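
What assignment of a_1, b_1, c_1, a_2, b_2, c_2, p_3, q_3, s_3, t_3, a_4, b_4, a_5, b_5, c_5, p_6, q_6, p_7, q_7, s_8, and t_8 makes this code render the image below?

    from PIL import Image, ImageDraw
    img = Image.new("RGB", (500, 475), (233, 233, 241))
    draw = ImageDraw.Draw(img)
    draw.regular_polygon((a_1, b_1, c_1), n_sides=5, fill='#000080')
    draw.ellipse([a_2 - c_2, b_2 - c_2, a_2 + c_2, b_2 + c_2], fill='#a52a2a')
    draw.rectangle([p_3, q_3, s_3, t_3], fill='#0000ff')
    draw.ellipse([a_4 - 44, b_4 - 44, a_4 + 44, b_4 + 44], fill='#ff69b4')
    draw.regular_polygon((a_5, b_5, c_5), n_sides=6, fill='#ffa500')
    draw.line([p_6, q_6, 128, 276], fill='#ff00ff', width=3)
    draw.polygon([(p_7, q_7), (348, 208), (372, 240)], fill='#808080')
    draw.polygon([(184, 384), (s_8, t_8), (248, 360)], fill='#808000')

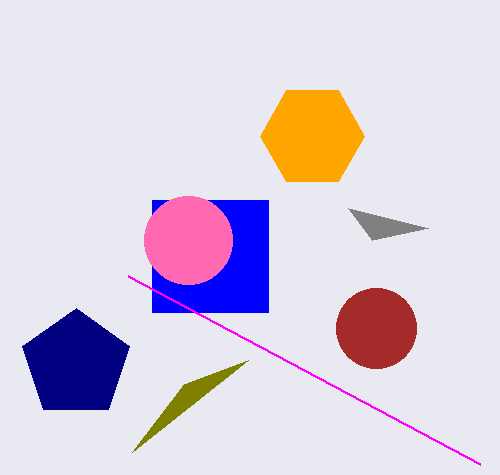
a_1 = 76, b_1 = 364, c_1 = 56, a_2 = 376, b_2 = 328, c_2 = 40, p_3 = 152, q_3 = 200, s_3 = 268, t_3 = 312, a_4 = 188, b_4 = 240, a_5 = 312, b_5 = 136, c_5 = 52, p_6 = 480, q_6 = 464, p_7 = 428, q_7 = 228, s_8 = 132, t_8 = 452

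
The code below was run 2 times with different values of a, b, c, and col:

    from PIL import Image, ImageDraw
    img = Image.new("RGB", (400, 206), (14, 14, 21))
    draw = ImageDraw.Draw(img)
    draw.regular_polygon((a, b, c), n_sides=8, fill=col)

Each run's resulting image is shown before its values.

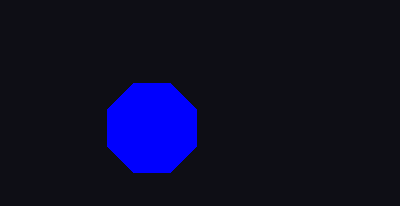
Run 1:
a = 152; b = 128; c = 48; col = 'blue'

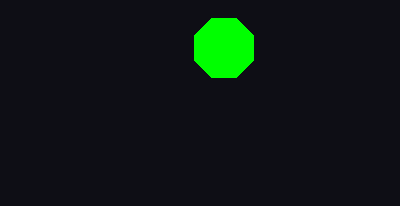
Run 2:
a = 224
b = 48
c = 32
col = 'lime'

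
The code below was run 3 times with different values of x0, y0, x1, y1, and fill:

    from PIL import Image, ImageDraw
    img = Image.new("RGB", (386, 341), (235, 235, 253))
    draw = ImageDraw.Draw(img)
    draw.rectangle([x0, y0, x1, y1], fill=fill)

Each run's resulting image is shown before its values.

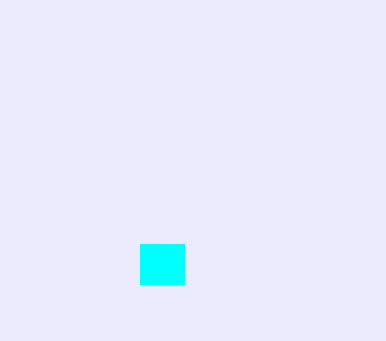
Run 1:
x0 = 140; y0 = 244; x1 = 184; y1 = 284; fill = 'cyan'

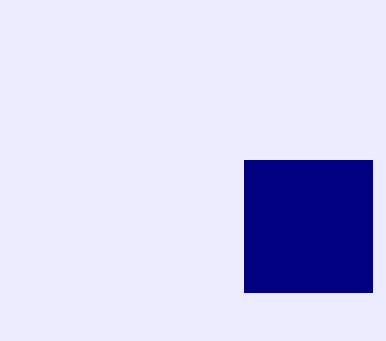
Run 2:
x0 = 244
y0 = 160
x1 = 372
y1 = 292
fill = 'navy'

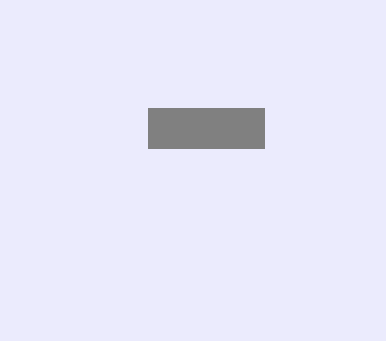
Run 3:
x0 = 148
y0 = 108
x1 = 264
y1 = 148
fill = 'gray'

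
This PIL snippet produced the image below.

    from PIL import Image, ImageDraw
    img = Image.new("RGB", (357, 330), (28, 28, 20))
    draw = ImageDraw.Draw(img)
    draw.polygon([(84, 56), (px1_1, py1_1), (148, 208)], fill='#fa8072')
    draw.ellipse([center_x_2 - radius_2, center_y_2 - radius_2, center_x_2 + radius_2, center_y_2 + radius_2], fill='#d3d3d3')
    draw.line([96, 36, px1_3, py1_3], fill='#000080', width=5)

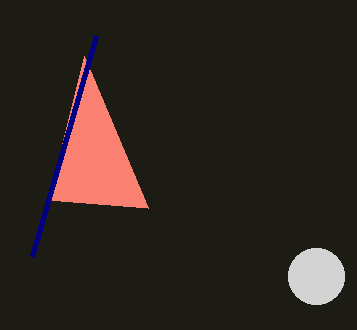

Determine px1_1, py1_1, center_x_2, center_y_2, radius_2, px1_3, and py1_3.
px1_1 = 48; py1_1 = 200; center_x_2 = 316; center_y_2 = 276; radius_2 = 28; px1_3 = 32; py1_3 = 256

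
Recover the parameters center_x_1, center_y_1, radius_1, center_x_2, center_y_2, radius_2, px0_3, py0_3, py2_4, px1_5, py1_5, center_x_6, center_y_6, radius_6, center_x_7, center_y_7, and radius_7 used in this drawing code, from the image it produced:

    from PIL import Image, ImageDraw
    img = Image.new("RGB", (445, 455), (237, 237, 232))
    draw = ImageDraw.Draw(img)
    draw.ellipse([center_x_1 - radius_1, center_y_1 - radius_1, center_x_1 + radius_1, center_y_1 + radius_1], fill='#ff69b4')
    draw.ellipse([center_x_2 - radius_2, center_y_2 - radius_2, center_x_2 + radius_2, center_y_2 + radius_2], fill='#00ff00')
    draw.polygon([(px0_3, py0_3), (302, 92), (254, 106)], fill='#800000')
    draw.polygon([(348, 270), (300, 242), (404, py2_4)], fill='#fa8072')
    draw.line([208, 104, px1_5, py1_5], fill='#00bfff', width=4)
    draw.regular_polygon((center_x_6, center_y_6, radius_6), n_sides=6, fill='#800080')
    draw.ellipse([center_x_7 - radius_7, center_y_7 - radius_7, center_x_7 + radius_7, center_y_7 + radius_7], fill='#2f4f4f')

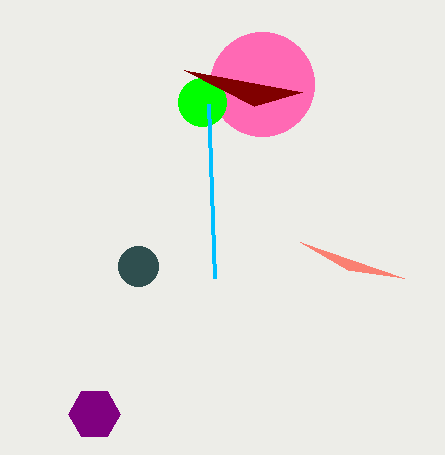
center_x_1 = 262
center_y_1 = 84
radius_1 = 52
center_x_2 = 202
center_y_2 = 102
radius_2 = 24
px0_3 = 184
py0_3 = 70
py2_4 = 278
px1_5 = 214
py1_5 = 278
center_x_6 = 94
center_y_6 = 414
radius_6 = 26
center_x_7 = 138
center_y_7 = 266
radius_7 = 20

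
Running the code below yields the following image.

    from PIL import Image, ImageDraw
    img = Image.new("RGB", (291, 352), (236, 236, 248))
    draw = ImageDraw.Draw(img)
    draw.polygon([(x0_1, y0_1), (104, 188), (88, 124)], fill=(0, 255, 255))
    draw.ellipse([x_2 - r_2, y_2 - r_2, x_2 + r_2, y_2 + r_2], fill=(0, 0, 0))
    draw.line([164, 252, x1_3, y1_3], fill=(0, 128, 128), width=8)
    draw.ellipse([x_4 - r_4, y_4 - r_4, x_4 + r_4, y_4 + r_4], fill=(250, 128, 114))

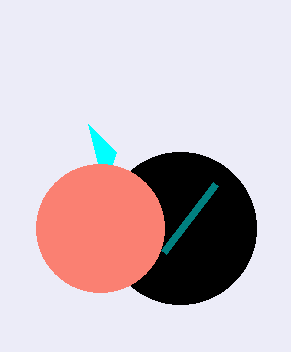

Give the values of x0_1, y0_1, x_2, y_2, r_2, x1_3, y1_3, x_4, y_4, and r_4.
x0_1 = 116, y0_1 = 152, x_2 = 180, y_2 = 228, r_2 = 76, x1_3 = 216, y1_3 = 184, x_4 = 100, y_4 = 228, r_4 = 64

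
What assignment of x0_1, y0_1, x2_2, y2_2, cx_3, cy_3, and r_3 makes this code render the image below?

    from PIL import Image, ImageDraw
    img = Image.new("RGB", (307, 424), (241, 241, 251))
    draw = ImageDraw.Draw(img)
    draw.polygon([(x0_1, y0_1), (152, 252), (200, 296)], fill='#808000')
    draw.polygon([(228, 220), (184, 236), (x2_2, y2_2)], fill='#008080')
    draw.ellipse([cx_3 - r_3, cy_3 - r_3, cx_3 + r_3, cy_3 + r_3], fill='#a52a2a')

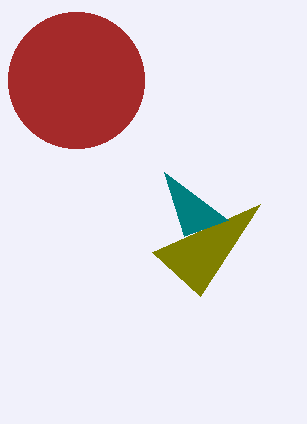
x0_1 = 260, y0_1 = 204, x2_2 = 164, y2_2 = 172, cx_3 = 76, cy_3 = 80, r_3 = 68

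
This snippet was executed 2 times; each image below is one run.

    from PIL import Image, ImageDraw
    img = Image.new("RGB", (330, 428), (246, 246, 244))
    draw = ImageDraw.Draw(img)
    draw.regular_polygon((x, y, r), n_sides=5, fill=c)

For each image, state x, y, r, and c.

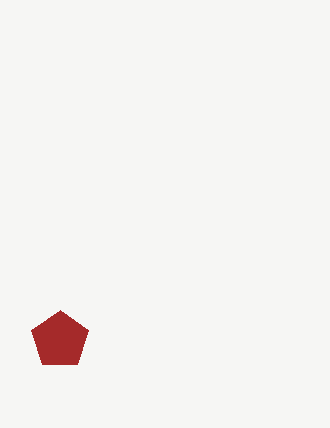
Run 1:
x = 60
y = 340
r = 30
c = 'brown'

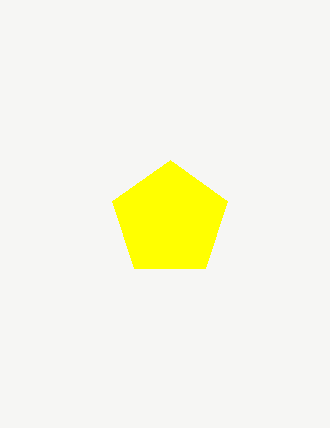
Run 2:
x = 170; y = 220; r = 60; c = 'yellow'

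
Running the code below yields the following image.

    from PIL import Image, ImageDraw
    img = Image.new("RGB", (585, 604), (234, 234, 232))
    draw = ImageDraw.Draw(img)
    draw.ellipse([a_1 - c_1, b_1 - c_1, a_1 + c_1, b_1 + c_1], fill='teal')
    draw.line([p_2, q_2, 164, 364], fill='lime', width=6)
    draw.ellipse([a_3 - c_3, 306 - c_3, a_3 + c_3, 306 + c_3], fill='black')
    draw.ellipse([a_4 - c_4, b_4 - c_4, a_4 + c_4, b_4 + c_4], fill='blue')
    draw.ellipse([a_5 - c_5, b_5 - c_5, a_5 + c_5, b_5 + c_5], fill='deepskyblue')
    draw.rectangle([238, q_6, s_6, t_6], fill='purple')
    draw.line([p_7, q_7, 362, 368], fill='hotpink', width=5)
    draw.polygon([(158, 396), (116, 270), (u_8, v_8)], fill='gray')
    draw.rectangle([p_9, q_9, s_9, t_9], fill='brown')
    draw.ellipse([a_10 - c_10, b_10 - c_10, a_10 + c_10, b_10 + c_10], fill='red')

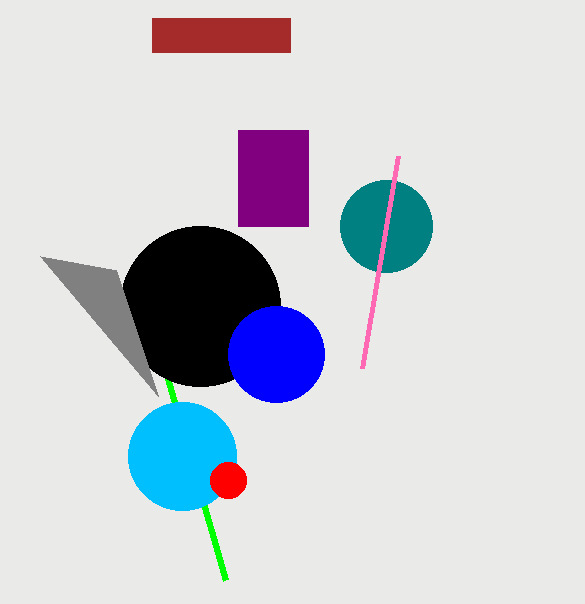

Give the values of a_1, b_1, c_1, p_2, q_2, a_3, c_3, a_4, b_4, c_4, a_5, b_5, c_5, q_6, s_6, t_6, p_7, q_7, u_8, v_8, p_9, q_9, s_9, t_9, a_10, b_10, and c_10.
a_1 = 386
b_1 = 226
c_1 = 46
p_2 = 226
q_2 = 580
a_3 = 200
c_3 = 80
a_4 = 276
b_4 = 354
c_4 = 48
a_5 = 182
b_5 = 456
c_5 = 54
q_6 = 130
s_6 = 308
t_6 = 226
p_7 = 398
q_7 = 156
u_8 = 40
v_8 = 256
p_9 = 152
q_9 = 18
s_9 = 290
t_9 = 52
a_10 = 228
b_10 = 480
c_10 = 18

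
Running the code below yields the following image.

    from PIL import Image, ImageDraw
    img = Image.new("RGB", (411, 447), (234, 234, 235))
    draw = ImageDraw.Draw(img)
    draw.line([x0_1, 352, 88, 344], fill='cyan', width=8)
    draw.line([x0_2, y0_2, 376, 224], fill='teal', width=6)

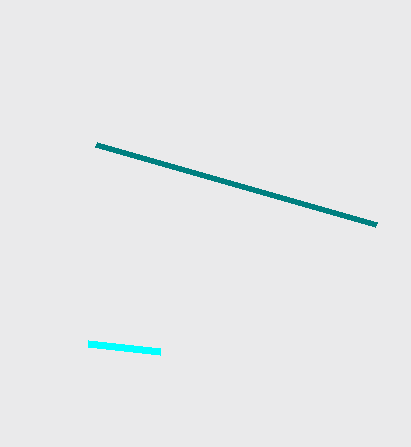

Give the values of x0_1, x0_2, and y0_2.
x0_1 = 160
x0_2 = 96
y0_2 = 144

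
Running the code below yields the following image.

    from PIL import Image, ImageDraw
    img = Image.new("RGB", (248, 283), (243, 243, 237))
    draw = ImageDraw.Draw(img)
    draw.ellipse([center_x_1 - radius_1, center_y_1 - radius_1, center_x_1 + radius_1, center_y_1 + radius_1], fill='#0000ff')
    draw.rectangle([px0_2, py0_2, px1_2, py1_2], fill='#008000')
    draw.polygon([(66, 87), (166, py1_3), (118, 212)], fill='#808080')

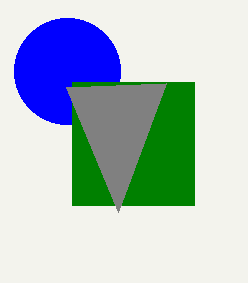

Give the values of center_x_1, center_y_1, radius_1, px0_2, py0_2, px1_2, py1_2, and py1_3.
center_x_1 = 67
center_y_1 = 71
radius_1 = 53
px0_2 = 72
py0_2 = 82
px1_2 = 194
py1_2 = 205
py1_3 = 83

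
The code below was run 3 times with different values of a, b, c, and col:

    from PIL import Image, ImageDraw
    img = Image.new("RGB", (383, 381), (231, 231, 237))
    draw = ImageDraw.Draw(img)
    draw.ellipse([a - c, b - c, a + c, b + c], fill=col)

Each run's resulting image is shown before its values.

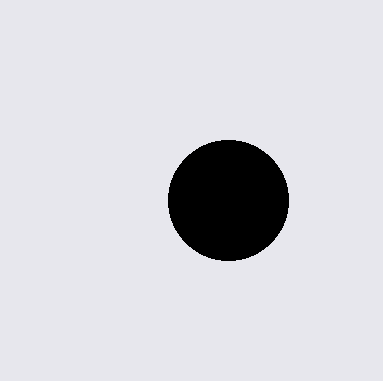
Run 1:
a = 228, b = 200, c = 60, col = 'black'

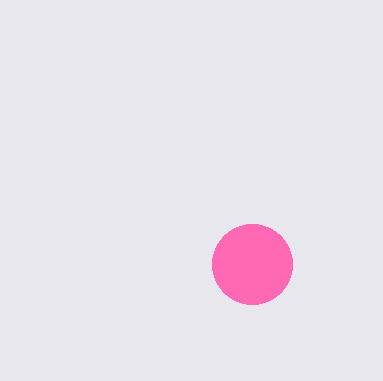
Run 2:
a = 252
b = 264
c = 40
col = 'hotpink'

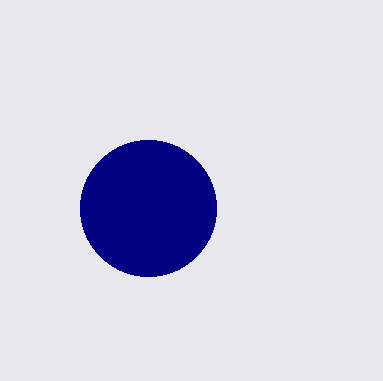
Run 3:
a = 148, b = 208, c = 68, col = 'navy'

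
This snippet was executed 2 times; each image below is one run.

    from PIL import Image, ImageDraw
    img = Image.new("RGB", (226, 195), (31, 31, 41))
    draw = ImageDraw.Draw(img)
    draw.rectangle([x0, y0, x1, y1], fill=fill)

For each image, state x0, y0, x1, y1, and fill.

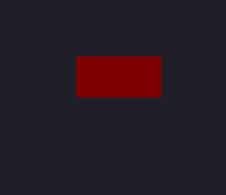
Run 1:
x0 = 76
y0 = 56
x1 = 160
y1 = 96
fill = 'maroon'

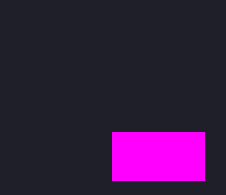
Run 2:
x0 = 112
y0 = 132
x1 = 204
y1 = 180
fill = 'magenta'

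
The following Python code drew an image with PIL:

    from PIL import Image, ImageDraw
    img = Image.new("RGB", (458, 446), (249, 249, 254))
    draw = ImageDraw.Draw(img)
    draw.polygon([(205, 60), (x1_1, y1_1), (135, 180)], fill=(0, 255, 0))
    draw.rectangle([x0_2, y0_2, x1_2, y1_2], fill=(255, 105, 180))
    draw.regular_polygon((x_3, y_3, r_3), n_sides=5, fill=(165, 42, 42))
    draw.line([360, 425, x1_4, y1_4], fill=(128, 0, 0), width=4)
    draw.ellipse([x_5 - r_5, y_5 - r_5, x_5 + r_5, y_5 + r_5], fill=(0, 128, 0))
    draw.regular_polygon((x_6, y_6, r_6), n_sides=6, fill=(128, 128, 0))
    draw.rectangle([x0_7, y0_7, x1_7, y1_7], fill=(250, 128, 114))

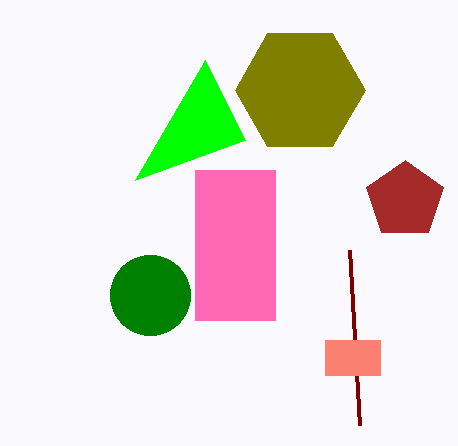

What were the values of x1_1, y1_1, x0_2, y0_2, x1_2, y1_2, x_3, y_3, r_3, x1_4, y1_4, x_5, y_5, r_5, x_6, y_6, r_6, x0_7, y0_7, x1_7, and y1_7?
x1_1 = 245; y1_1 = 140; x0_2 = 195; y0_2 = 170; x1_2 = 275; y1_2 = 320; x_3 = 405; y_3 = 200; r_3 = 40; x1_4 = 350; y1_4 = 250; x_5 = 150; y_5 = 295; r_5 = 40; x_6 = 300; y_6 = 90; r_6 = 65; x0_7 = 325; y0_7 = 340; x1_7 = 380; y1_7 = 375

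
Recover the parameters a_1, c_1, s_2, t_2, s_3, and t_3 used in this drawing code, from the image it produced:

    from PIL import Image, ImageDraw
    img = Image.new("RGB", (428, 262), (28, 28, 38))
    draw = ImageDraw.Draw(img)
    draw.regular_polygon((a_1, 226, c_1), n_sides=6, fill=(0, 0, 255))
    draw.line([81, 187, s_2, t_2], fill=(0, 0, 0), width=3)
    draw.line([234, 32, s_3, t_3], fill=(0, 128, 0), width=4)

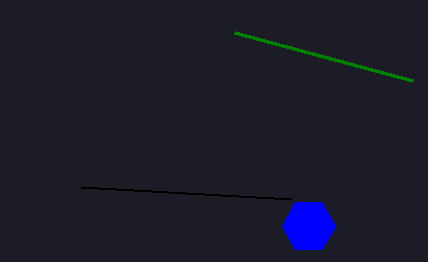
a_1 = 309, c_1 = 27, s_2 = 291, t_2 = 199, s_3 = 412, t_3 = 80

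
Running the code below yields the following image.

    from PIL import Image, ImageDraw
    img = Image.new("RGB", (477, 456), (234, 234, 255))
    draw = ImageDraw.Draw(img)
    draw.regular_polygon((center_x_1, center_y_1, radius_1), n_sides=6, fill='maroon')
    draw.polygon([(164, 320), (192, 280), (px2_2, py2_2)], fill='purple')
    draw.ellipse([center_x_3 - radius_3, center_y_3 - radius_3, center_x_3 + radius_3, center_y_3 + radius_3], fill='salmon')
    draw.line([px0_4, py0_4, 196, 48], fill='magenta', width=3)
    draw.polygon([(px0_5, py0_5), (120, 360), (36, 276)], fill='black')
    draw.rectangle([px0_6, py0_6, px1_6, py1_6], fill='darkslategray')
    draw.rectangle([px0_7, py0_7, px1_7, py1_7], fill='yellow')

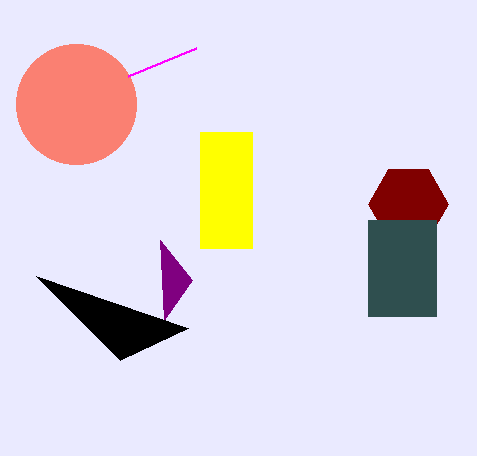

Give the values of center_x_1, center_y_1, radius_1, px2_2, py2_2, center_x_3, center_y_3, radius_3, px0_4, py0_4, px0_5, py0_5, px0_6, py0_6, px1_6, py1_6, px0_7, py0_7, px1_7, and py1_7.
center_x_1 = 408
center_y_1 = 204
radius_1 = 40
px2_2 = 160
py2_2 = 240
center_x_3 = 76
center_y_3 = 104
radius_3 = 60
px0_4 = 128
py0_4 = 76
px0_5 = 188
py0_5 = 328
px0_6 = 368
py0_6 = 220
px1_6 = 436
py1_6 = 316
px0_7 = 200
py0_7 = 132
px1_7 = 252
py1_7 = 248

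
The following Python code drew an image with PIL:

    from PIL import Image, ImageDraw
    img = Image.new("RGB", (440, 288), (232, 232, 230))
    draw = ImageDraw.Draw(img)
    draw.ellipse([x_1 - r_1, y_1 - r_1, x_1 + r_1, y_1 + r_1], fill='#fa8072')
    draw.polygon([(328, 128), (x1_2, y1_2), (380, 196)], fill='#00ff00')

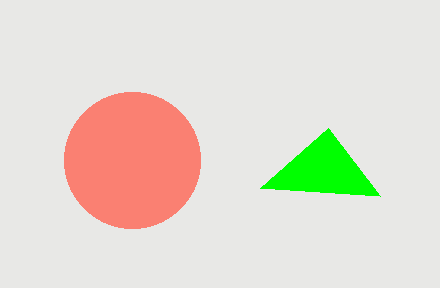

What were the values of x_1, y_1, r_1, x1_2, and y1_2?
x_1 = 132; y_1 = 160; r_1 = 68; x1_2 = 260; y1_2 = 188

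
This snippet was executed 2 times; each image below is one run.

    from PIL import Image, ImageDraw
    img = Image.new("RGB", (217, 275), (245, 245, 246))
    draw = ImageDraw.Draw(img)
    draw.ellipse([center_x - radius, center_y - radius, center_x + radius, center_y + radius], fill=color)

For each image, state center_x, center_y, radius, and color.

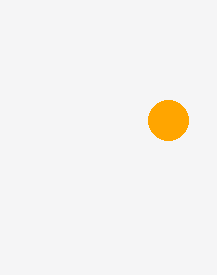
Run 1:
center_x = 168
center_y = 120
radius = 20
color = 'orange'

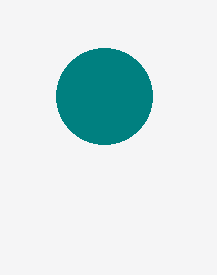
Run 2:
center_x = 104; center_y = 96; radius = 48; color = 'teal'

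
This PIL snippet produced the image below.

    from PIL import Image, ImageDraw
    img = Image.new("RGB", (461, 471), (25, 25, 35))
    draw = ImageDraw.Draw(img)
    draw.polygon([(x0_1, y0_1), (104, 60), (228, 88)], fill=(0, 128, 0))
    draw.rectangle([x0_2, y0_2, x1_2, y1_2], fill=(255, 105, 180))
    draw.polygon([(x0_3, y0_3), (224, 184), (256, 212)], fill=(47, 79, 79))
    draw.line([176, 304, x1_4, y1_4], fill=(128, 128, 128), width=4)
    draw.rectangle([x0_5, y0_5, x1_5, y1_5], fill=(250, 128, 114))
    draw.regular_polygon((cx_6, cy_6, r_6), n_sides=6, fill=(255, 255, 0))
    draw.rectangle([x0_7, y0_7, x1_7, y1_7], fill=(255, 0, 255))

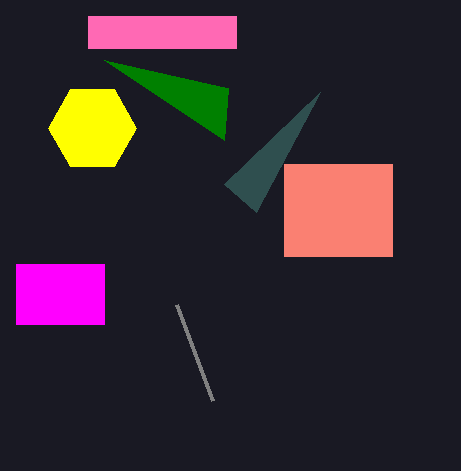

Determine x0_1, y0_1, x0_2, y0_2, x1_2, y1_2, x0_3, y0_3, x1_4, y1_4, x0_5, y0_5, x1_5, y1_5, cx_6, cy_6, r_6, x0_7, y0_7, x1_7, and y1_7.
x0_1 = 224, y0_1 = 140, x0_2 = 88, y0_2 = 16, x1_2 = 236, y1_2 = 48, x0_3 = 320, y0_3 = 92, x1_4 = 212, y1_4 = 400, x0_5 = 284, y0_5 = 164, x1_5 = 392, y1_5 = 256, cx_6 = 92, cy_6 = 128, r_6 = 44, x0_7 = 16, y0_7 = 264, x1_7 = 104, y1_7 = 324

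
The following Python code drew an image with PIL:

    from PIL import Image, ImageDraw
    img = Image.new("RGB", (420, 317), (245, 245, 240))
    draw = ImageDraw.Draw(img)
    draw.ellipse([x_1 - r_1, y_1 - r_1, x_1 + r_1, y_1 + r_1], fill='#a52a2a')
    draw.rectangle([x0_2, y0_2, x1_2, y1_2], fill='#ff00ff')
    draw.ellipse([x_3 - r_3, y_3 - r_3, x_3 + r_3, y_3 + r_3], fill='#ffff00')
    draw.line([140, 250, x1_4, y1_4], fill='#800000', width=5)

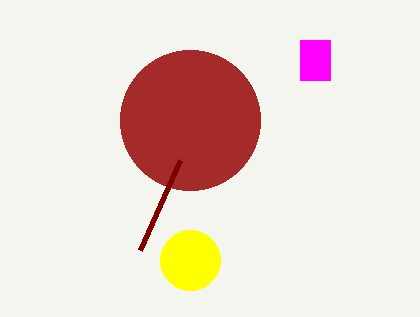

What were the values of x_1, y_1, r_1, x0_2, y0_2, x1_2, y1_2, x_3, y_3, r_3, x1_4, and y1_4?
x_1 = 190; y_1 = 120; r_1 = 70; x0_2 = 300; y0_2 = 40; x1_2 = 330; y1_2 = 80; x_3 = 190; y_3 = 260; r_3 = 30; x1_4 = 180; y1_4 = 160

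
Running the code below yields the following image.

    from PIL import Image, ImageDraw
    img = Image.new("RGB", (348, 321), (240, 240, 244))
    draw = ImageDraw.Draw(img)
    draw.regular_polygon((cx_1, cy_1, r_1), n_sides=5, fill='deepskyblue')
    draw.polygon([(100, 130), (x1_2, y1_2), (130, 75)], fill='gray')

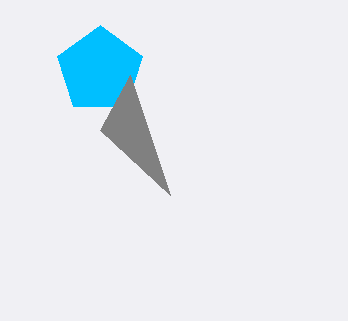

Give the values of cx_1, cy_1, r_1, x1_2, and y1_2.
cx_1 = 100
cy_1 = 70
r_1 = 45
x1_2 = 170
y1_2 = 195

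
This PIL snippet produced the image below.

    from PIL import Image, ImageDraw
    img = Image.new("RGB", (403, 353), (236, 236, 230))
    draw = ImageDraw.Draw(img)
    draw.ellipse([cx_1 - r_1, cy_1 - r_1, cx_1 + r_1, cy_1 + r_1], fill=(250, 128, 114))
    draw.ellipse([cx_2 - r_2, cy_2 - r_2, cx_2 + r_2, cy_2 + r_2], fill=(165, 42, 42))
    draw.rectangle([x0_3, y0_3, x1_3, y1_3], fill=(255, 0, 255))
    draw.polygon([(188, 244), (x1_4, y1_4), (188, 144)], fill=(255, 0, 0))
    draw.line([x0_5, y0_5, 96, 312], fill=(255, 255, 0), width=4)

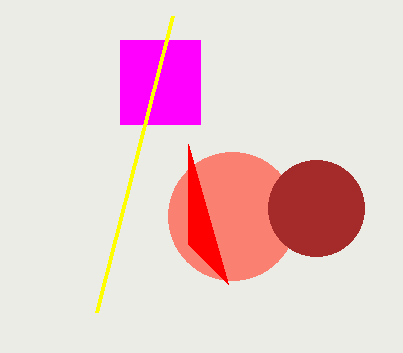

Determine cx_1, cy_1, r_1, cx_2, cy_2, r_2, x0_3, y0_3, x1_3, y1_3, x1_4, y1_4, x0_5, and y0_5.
cx_1 = 232, cy_1 = 216, r_1 = 64, cx_2 = 316, cy_2 = 208, r_2 = 48, x0_3 = 120, y0_3 = 40, x1_3 = 200, y1_3 = 124, x1_4 = 228, y1_4 = 284, x0_5 = 172, y0_5 = 16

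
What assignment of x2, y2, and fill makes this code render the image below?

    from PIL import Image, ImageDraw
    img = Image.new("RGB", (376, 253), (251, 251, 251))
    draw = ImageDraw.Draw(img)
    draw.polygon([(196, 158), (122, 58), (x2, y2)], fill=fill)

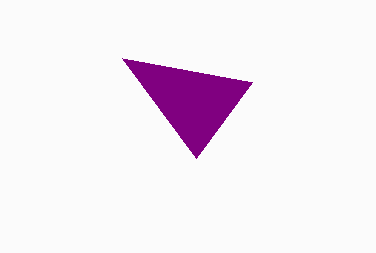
x2 = 252
y2 = 82
fill = 'purple'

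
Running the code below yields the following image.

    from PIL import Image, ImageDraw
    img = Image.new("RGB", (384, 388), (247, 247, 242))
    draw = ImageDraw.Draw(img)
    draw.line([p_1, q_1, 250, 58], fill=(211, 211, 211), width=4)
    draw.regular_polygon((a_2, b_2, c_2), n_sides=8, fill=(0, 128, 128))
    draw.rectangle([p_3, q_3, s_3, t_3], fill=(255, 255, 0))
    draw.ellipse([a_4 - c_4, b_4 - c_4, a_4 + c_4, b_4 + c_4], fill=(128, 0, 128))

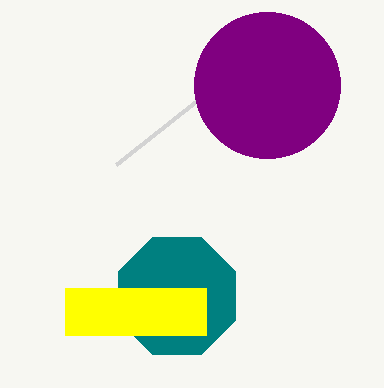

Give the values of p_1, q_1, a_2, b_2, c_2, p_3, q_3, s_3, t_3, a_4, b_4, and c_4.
p_1 = 116; q_1 = 164; a_2 = 177; b_2 = 296; c_2 = 63; p_3 = 65; q_3 = 288; s_3 = 206; t_3 = 335; a_4 = 267; b_4 = 85; c_4 = 73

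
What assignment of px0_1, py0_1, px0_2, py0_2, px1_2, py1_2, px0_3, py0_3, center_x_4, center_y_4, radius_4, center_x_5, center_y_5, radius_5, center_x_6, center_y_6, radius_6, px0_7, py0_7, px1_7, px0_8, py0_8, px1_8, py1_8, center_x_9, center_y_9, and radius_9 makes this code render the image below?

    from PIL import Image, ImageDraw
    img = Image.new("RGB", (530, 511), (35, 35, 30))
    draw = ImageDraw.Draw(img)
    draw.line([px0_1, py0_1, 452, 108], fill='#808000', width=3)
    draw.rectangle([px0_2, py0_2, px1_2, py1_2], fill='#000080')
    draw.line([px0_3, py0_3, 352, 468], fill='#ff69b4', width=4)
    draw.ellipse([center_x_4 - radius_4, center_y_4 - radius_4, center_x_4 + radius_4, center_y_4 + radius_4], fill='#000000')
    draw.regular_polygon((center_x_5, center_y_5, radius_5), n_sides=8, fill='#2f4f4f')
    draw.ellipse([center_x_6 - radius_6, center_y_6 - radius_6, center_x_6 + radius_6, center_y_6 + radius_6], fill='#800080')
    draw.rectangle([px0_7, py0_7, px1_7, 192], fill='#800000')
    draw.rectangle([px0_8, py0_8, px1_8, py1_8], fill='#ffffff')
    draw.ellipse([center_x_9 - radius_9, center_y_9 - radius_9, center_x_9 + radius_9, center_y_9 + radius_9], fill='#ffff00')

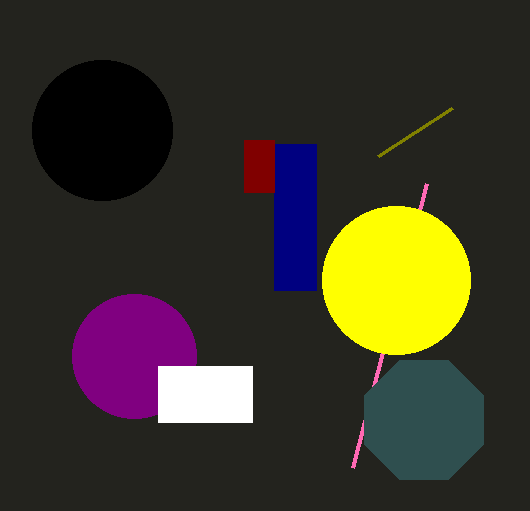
px0_1 = 378, py0_1 = 156, px0_2 = 274, py0_2 = 144, px1_2 = 316, py1_2 = 290, px0_3 = 426, py0_3 = 184, center_x_4 = 102, center_y_4 = 130, radius_4 = 70, center_x_5 = 424, center_y_5 = 420, radius_5 = 64, center_x_6 = 134, center_y_6 = 356, radius_6 = 62, px0_7 = 244, py0_7 = 140, px1_7 = 274, px0_8 = 158, py0_8 = 366, px1_8 = 252, py1_8 = 422, center_x_9 = 396, center_y_9 = 280, radius_9 = 74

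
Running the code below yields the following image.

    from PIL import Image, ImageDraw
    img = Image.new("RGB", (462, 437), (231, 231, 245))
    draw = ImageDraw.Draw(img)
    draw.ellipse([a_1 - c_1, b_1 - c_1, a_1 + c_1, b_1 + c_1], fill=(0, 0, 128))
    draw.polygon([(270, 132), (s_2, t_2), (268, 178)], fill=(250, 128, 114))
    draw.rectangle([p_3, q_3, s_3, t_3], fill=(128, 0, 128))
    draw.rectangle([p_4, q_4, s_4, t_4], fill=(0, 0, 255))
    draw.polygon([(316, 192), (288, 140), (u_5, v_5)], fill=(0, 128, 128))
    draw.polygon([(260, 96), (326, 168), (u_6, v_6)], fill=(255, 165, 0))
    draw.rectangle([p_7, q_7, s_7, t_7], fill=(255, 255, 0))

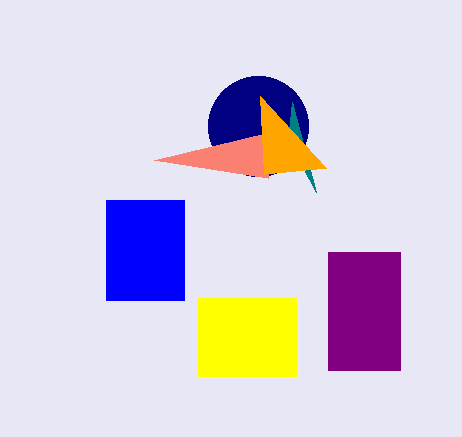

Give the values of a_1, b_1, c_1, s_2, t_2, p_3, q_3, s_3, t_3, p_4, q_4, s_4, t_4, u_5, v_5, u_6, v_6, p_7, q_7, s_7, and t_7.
a_1 = 258; b_1 = 126; c_1 = 50; s_2 = 154; t_2 = 160; p_3 = 328; q_3 = 252; s_3 = 400; t_3 = 370; p_4 = 106; q_4 = 200; s_4 = 184; t_4 = 300; u_5 = 292; v_5 = 102; u_6 = 264; v_6 = 174; p_7 = 198; q_7 = 298; s_7 = 296; t_7 = 376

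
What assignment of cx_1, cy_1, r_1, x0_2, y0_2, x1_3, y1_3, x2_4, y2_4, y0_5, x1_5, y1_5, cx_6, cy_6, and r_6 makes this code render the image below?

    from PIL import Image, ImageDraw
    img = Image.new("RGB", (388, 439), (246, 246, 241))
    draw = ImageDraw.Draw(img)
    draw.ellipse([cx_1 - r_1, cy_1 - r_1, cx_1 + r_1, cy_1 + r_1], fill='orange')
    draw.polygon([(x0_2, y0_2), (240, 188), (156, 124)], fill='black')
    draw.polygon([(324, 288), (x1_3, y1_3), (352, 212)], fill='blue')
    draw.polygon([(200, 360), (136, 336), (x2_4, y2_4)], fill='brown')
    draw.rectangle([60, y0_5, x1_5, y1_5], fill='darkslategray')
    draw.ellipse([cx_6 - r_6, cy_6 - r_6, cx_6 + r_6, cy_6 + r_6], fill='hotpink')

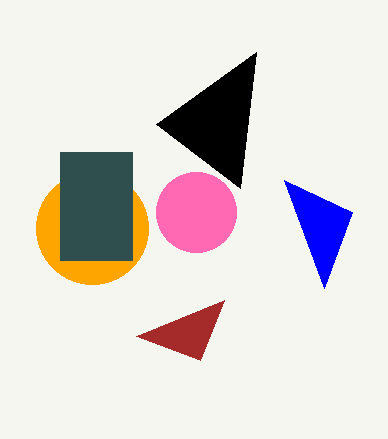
cx_1 = 92
cy_1 = 228
r_1 = 56
x0_2 = 256
y0_2 = 52
x1_3 = 284
y1_3 = 180
x2_4 = 224
y2_4 = 300
y0_5 = 152
x1_5 = 132
y1_5 = 260
cx_6 = 196
cy_6 = 212
r_6 = 40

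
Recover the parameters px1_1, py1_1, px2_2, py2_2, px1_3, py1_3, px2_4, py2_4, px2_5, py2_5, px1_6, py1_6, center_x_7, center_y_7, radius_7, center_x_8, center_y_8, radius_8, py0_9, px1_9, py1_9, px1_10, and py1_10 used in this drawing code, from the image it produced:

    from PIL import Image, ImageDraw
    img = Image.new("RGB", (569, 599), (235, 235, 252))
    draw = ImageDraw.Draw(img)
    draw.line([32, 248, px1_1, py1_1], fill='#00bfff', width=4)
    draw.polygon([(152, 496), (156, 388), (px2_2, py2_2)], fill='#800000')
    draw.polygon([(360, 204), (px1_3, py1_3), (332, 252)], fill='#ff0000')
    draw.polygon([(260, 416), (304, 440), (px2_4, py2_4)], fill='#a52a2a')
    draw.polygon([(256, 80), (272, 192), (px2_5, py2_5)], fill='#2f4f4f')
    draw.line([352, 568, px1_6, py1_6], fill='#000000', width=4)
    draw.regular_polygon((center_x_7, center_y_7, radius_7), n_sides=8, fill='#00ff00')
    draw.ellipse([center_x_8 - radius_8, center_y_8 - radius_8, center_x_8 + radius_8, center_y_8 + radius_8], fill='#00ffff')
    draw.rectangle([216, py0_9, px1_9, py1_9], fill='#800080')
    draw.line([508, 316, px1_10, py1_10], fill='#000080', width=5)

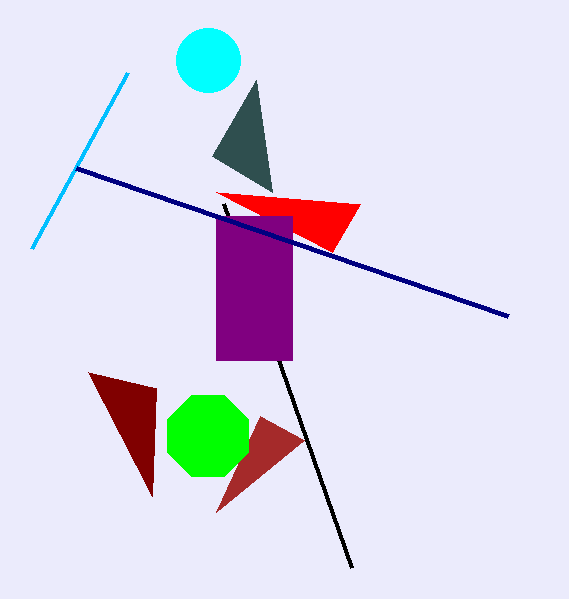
px1_1 = 128; py1_1 = 72; px2_2 = 88; py2_2 = 372; px1_3 = 216; py1_3 = 192; px2_4 = 216; py2_4 = 512; px2_5 = 212; py2_5 = 156; px1_6 = 224; py1_6 = 204; center_x_7 = 208; center_y_7 = 436; radius_7 = 44; center_x_8 = 208; center_y_8 = 60; radius_8 = 32; py0_9 = 216; px1_9 = 292; py1_9 = 360; px1_10 = 76; py1_10 = 168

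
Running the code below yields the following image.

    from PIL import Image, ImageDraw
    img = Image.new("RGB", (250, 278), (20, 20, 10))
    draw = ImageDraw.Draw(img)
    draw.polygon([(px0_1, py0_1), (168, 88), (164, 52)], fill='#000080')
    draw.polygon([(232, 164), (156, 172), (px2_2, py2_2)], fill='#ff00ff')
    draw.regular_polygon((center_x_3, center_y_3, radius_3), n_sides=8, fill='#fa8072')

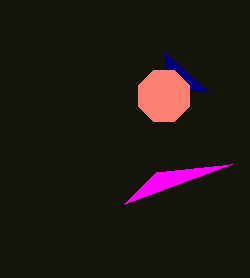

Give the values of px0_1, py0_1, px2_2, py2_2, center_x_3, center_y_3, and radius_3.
px0_1 = 208
py0_1 = 92
px2_2 = 124
py2_2 = 204
center_x_3 = 164
center_y_3 = 96
radius_3 = 28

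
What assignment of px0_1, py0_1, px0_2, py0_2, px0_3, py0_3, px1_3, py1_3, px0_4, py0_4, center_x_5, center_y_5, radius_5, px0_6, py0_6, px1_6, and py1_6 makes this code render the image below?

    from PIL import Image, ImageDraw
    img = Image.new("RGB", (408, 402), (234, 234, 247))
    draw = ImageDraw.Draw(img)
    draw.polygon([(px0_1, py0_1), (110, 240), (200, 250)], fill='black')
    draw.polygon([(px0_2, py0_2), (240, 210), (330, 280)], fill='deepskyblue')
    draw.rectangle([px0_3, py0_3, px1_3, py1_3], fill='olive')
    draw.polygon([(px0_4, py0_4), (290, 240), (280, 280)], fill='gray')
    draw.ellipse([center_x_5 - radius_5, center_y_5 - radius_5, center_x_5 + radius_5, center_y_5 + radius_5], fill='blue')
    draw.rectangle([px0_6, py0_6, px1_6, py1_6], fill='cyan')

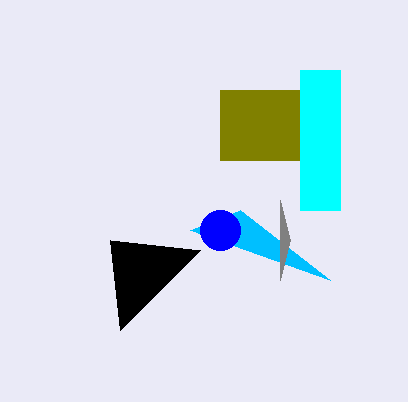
px0_1 = 120; py0_1 = 330; px0_2 = 190; py0_2 = 230; px0_3 = 220; py0_3 = 90; px1_3 = 300; py1_3 = 160; px0_4 = 280; py0_4 = 200; center_x_5 = 220; center_y_5 = 230; radius_5 = 20; px0_6 = 300; py0_6 = 70; px1_6 = 340; py1_6 = 210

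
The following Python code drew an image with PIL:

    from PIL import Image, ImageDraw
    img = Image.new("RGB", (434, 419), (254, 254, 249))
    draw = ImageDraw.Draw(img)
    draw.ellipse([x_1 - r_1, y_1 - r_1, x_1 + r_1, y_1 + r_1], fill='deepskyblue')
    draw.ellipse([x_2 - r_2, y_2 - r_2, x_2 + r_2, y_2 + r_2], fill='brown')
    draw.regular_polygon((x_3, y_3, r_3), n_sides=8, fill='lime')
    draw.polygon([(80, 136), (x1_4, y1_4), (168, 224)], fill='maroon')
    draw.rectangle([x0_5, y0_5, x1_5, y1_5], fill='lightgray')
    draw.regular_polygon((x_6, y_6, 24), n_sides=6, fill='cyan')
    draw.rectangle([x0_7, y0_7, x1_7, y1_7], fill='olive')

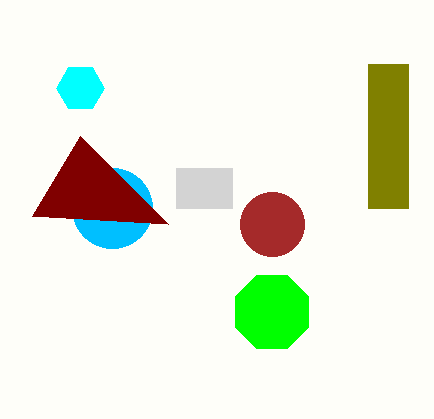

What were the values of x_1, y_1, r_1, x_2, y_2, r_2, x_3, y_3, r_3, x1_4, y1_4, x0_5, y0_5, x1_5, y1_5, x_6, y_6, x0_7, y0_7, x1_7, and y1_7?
x_1 = 112
y_1 = 208
r_1 = 40
x_2 = 272
y_2 = 224
r_2 = 32
x_3 = 272
y_3 = 312
r_3 = 40
x1_4 = 32
y1_4 = 216
x0_5 = 176
y0_5 = 168
x1_5 = 232
y1_5 = 208
x_6 = 80
y_6 = 88
x0_7 = 368
y0_7 = 64
x1_7 = 408
y1_7 = 208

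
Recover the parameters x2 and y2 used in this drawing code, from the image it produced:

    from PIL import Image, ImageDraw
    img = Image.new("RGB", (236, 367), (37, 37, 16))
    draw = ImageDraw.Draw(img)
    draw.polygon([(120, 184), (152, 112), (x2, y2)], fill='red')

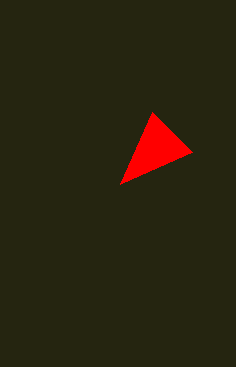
x2 = 192; y2 = 152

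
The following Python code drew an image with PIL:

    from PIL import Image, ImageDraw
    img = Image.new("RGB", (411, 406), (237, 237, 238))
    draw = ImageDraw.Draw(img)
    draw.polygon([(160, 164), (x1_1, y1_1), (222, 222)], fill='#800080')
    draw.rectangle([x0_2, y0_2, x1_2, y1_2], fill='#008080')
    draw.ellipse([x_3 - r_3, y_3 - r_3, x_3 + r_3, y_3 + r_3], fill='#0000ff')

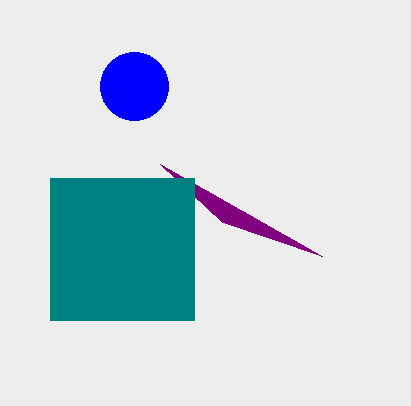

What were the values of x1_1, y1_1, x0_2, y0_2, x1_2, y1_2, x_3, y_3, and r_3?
x1_1 = 322, y1_1 = 256, x0_2 = 50, y0_2 = 178, x1_2 = 194, y1_2 = 320, x_3 = 134, y_3 = 86, r_3 = 34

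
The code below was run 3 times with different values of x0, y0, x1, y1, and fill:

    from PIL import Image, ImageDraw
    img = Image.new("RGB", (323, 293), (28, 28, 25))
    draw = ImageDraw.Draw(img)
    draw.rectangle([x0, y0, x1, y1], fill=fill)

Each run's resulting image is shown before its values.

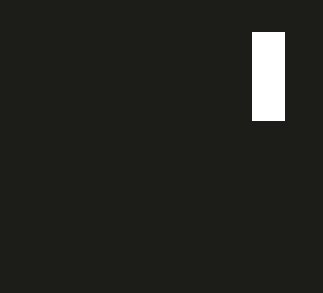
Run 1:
x0 = 252, y0 = 32, x1 = 284, y1 = 120, fill = 'white'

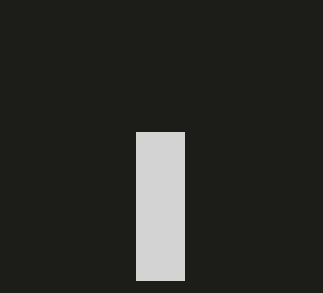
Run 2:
x0 = 136; y0 = 132; x1 = 184; y1 = 280; fill = 'lightgray'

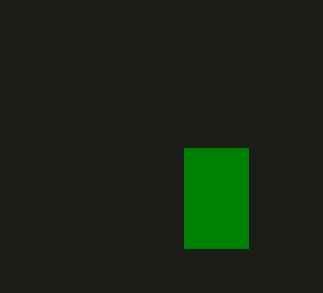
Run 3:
x0 = 184; y0 = 148; x1 = 248; y1 = 248; fill = 'green'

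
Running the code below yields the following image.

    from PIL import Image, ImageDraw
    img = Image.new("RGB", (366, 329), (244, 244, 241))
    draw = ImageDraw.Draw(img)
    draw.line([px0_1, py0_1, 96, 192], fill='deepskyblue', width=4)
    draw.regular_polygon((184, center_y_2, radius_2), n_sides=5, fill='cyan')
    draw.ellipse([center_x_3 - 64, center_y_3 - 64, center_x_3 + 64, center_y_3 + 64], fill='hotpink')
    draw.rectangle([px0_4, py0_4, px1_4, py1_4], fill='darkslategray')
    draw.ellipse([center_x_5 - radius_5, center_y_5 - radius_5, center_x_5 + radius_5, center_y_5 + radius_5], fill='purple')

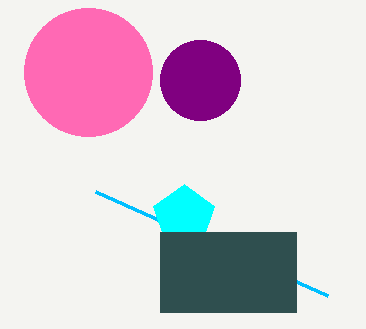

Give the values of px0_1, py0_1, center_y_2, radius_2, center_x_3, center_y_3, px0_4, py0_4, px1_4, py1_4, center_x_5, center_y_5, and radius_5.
px0_1 = 328
py0_1 = 296
center_y_2 = 216
radius_2 = 32
center_x_3 = 88
center_y_3 = 72
px0_4 = 160
py0_4 = 232
px1_4 = 296
py1_4 = 312
center_x_5 = 200
center_y_5 = 80
radius_5 = 40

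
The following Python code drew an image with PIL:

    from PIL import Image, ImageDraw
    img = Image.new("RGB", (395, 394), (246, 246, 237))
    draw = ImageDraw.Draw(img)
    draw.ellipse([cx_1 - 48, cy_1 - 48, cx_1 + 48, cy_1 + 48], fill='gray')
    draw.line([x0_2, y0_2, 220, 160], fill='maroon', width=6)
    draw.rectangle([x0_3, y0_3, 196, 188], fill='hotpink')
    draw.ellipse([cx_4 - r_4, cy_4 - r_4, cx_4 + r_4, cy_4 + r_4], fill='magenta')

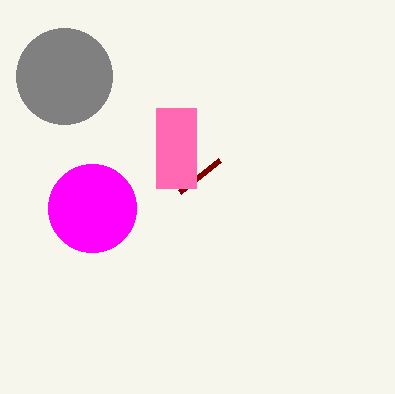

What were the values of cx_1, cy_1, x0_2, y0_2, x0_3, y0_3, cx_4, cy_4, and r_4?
cx_1 = 64; cy_1 = 76; x0_2 = 180; y0_2 = 192; x0_3 = 156; y0_3 = 108; cx_4 = 92; cy_4 = 208; r_4 = 44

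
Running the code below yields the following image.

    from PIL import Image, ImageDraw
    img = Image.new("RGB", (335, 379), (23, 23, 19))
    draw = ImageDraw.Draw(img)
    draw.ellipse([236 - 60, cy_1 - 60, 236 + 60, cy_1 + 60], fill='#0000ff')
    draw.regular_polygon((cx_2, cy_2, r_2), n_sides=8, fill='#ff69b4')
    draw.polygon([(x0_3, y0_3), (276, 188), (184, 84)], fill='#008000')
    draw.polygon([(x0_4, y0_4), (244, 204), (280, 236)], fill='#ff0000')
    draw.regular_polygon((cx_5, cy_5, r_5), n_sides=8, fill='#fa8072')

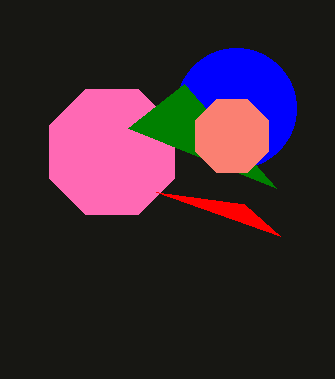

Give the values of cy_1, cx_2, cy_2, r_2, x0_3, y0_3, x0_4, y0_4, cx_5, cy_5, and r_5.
cy_1 = 108, cx_2 = 112, cy_2 = 152, r_2 = 68, x0_3 = 128, y0_3 = 128, x0_4 = 156, y0_4 = 192, cx_5 = 232, cy_5 = 136, r_5 = 40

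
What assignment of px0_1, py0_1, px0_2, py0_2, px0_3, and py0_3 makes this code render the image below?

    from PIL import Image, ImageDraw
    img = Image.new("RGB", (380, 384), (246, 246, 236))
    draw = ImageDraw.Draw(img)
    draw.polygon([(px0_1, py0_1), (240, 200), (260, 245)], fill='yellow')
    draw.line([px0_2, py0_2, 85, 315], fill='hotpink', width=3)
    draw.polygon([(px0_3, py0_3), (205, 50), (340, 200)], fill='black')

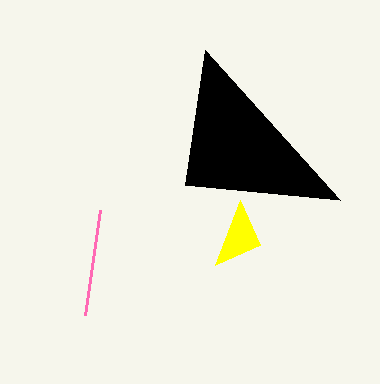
px0_1 = 215; py0_1 = 265; px0_2 = 100; py0_2 = 210; px0_3 = 185; py0_3 = 185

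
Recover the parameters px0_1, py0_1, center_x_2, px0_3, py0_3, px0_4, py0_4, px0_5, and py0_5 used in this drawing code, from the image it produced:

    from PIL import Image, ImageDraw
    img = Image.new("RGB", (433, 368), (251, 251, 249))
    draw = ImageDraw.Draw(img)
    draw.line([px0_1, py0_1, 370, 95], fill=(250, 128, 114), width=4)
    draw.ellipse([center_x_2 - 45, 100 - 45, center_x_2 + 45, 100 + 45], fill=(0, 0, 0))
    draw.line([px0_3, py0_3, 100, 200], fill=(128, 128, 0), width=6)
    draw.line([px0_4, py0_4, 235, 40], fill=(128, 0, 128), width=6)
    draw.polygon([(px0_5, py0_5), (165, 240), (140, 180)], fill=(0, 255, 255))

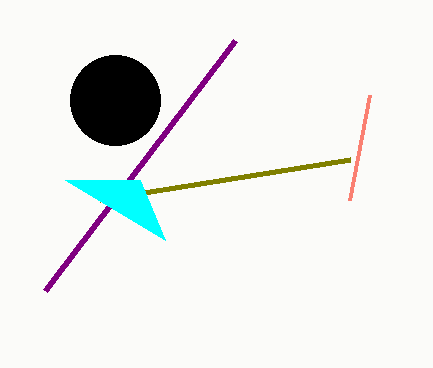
px0_1 = 350, py0_1 = 200, center_x_2 = 115, px0_3 = 350, py0_3 = 160, px0_4 = 45, py0_4 = 290, px0_5 = 65, py0_5 = 180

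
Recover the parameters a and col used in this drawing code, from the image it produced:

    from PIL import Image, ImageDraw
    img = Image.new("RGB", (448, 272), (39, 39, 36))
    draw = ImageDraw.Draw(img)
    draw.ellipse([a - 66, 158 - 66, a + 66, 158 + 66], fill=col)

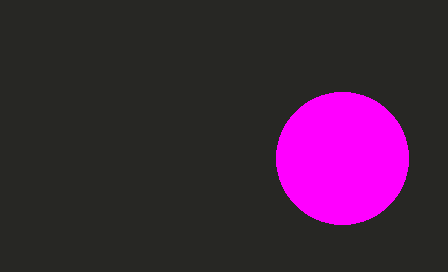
a = 342; col = 'magenta'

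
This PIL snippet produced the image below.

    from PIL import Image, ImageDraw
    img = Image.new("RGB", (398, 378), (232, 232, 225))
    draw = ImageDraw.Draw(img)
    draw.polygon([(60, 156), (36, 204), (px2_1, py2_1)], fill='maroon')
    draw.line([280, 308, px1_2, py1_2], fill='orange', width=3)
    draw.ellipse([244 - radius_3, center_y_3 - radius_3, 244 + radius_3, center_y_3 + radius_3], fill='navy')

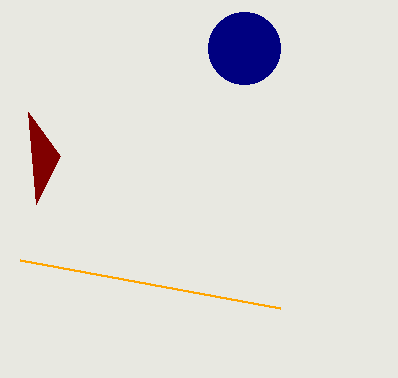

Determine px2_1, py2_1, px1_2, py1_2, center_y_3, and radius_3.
px2_1 = 28, py2_1 = 112, px1_2 = 20, py1_2 = 260, center_y_3 = 48, radius_3 = 36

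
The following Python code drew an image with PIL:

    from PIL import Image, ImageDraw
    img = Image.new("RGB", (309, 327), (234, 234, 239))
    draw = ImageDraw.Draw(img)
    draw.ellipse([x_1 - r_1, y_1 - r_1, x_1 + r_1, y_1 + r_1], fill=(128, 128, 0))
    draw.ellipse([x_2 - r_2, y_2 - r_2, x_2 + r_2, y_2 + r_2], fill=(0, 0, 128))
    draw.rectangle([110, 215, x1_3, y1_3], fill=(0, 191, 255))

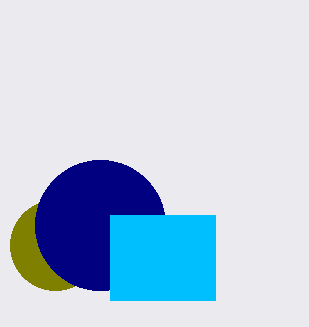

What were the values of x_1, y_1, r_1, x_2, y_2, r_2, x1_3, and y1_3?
x_1 = 55
y_1 = 245
r_1 = 45
x_2 = 100
y_2 = 225
r_2 = 65
x1_3 = 215
y1_3 = 300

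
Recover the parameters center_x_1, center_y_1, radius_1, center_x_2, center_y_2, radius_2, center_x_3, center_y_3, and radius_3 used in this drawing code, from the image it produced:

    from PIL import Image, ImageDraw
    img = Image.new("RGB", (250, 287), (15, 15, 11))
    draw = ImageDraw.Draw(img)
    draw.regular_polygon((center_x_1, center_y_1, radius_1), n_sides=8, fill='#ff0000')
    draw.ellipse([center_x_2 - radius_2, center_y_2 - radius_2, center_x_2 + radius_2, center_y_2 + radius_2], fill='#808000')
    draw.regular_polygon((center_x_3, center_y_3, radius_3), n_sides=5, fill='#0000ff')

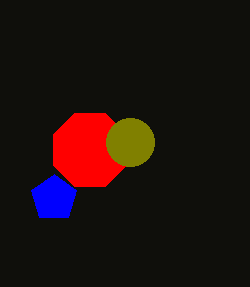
center_x_1 = 90
center_y_1 = 150
radius_1 = 40
center_x_2 = 130
center_y_2 = 142
radius_2 = 24
center_x_3 = 54
center_y_3 = 198
radius_3 = 24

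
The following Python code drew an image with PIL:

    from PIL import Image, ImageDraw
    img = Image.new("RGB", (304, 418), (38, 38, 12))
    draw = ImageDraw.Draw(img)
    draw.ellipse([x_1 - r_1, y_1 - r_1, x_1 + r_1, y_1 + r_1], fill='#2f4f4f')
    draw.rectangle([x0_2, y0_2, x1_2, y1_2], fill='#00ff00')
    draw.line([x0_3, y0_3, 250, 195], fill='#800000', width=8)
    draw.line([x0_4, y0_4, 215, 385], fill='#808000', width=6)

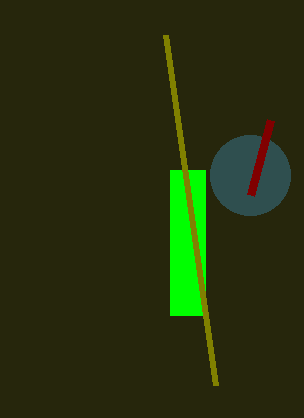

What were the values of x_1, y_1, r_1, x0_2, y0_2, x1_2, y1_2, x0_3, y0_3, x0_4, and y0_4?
x_1 = 250
y_1 = 175
r_1 = 40
x0_2 = 170
y0_2 = 170
x1_2 = 205
y1_2 = 315
x0_3 = 270
y0_3 = 120
x0_4 = 165
y0_4 = 35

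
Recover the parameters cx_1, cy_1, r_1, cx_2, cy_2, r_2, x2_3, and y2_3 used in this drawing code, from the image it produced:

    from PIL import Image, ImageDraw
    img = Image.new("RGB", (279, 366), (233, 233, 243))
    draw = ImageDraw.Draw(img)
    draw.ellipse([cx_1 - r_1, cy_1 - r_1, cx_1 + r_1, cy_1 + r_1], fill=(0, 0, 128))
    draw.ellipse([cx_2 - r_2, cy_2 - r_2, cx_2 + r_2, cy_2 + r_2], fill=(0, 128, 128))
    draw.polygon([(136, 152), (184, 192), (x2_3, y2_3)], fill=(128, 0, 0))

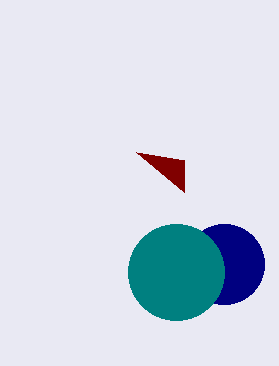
cx_1 = 224; cy_1 = 264; r_1 = 40; cx_2 = 176; cy_2 = 272; r_2 = 48; x2_3 = 184; y2_3 = 160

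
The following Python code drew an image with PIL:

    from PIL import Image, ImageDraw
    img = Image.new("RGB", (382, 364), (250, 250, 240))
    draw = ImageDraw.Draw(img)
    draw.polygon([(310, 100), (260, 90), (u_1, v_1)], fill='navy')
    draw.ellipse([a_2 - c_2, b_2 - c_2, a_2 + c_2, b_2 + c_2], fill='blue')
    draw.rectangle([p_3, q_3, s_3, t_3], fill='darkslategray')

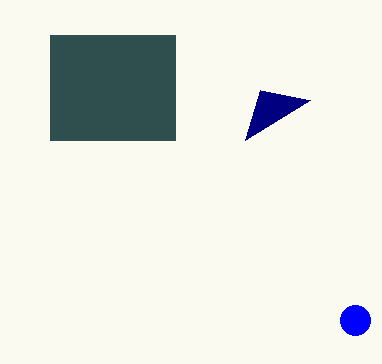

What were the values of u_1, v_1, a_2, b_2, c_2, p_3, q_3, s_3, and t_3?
u_1 = 245, v_1 = 140, a_2 = 355, b_2 = 320, c_2 = 15, p_3 = 50, q_3 = 35, s_3 = 175, t_3 = 140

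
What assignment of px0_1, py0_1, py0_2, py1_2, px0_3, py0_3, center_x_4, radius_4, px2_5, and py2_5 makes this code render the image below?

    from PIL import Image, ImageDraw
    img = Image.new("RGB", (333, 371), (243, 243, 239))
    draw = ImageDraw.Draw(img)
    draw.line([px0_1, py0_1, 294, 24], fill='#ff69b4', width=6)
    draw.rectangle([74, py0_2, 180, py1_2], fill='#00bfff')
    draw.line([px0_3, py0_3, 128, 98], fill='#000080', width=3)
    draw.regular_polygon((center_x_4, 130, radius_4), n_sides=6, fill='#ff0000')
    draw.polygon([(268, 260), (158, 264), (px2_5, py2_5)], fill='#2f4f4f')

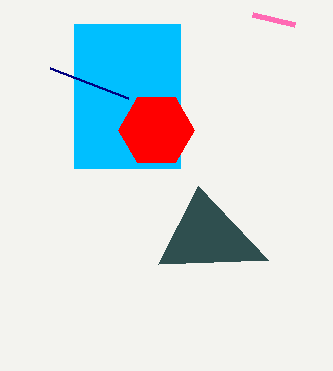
px0_1 = 252; py0_1 = 14; py0_2 = 24; py1_2 = 168; px0_3 = 50; py0_3 = 68; center_x_4 = 156; radius_4 = 38; px2_5 = 198; py2_5 = 186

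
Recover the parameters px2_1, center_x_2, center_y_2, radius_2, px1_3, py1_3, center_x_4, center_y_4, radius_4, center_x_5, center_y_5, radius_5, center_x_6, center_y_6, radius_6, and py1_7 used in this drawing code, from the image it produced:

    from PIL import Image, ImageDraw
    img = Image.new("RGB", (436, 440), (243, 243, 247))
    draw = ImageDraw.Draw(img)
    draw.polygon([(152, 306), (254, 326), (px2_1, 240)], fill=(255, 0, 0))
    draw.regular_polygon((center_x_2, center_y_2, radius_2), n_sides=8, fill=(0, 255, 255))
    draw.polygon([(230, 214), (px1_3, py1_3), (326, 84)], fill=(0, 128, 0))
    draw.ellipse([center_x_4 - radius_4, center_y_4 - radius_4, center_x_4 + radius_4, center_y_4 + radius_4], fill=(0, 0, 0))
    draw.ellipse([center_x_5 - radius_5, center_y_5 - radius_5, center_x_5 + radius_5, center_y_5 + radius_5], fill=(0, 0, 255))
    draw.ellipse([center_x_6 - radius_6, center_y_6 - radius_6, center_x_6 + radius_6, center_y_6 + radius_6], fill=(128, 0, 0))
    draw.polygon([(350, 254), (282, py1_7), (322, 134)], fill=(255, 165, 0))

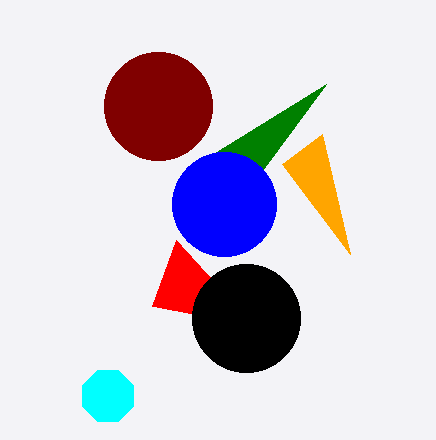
px2_1 = 176, center_x_2 = 108, center_y_2 = 396, radius_2 = 28, px1_3 = 216, py1_3 = 152, center_x_4 = 246, center_y_4 = 318, radius_4 = 54, center_x_5 = 224, center_y_5 = 204, radius_5 = 52, center_x_6 = 158, center_y_6 = 106, radius_6 = 54, py1_7 = 164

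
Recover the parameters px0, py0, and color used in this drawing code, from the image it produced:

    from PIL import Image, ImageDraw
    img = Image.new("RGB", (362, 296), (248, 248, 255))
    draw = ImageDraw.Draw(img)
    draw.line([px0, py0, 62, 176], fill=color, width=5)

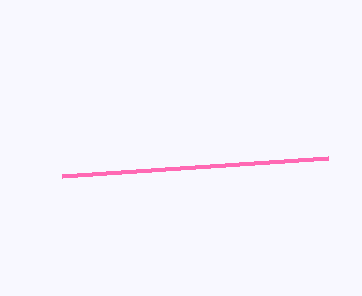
px0 = 328; py0 = 158; color = 'hotpink'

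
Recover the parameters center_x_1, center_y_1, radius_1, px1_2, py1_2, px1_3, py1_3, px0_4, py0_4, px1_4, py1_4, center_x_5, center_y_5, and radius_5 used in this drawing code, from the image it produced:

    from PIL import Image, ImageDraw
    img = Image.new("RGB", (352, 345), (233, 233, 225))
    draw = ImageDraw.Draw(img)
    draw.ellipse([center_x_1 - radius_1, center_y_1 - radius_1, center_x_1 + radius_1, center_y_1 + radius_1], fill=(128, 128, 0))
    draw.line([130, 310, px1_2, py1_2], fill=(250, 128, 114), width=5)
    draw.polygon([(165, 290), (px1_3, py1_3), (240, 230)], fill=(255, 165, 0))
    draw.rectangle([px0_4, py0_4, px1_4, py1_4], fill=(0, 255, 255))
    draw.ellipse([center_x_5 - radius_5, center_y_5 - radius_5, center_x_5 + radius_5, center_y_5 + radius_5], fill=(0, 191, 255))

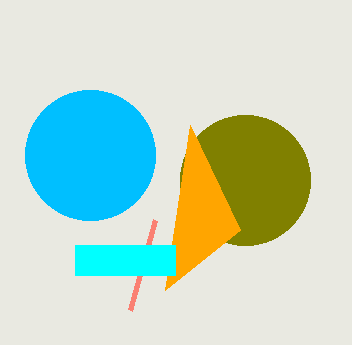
center_x_1 = 245
center_y_1 = 180
radius_1 = 65
px1_2 = 155
py1_2 = 220
px1_3 = 190
py1_3 = 125
px0_4 = 75
py0_4 = 245
px1_4 = 175
py1_4 = 275
center_x_5 = 90
center_y_5 = 155
radius_5 = 65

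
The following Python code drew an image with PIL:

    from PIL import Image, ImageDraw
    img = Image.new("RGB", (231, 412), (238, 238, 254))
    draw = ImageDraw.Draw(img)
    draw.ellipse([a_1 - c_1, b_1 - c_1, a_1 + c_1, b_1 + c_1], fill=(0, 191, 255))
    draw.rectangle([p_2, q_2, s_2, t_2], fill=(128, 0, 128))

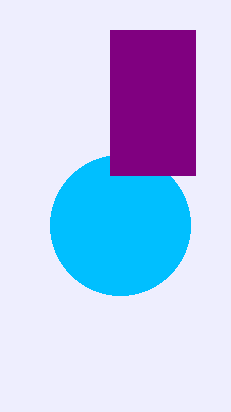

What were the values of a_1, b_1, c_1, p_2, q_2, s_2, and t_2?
a_1 = 120; b_1 = 225; c_1 = 70; p_2 = 110; q_2 = 30; s_2 = 195; t_2 = 175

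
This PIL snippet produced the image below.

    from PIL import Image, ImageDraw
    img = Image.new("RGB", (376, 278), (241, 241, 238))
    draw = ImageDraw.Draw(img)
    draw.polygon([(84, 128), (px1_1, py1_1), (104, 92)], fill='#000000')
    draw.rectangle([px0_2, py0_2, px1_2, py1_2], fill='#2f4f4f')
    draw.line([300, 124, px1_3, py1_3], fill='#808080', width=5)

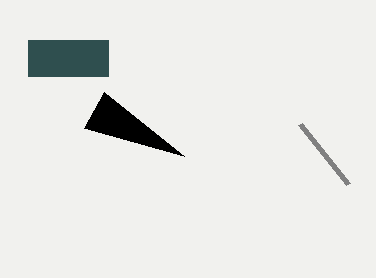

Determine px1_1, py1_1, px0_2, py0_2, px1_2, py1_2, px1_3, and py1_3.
px1_1 = 184
py1_1 = 156
px0_2 = 28
py0_2 = 40
px1_2 = 108
py1_2 = 76
px1_3 = 348
py1_3 = 184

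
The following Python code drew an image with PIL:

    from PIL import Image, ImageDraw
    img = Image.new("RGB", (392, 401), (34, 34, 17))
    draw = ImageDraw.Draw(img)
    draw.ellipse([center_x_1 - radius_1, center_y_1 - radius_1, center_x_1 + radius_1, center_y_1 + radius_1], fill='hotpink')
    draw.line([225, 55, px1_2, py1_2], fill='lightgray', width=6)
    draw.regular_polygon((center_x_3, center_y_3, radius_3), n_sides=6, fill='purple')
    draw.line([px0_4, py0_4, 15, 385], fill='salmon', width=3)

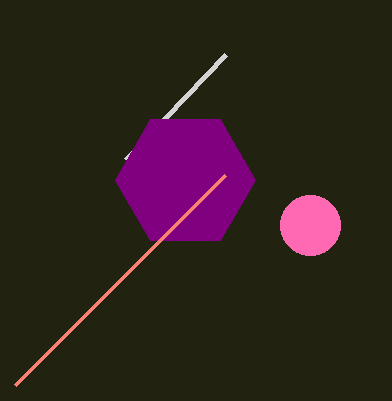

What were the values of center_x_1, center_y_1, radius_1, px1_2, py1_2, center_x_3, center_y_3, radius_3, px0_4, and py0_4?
center_x_1 = 310
center_y_1 = 225
radius_1 = 30
px1_2 = 125
py1_2 = 160
center_x_3 = 185
center_y_3 = 180
radius_3 = 70
px0_4 = 225
py0_4 = 175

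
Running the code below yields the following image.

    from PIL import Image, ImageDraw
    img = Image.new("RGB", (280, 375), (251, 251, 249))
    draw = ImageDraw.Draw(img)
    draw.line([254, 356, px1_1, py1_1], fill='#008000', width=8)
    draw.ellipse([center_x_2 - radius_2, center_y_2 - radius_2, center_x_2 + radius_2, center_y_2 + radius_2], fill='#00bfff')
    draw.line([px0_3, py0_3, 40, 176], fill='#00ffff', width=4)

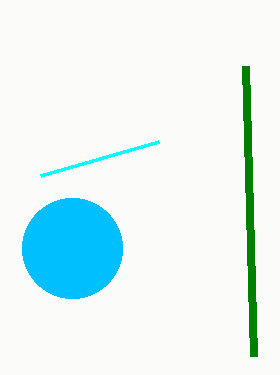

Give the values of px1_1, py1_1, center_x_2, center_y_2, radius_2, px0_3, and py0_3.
px1_1 = 246, py1_1 = 66, center_x_2 = 72, center_y_2 = 248, radius_2 = 50, px0_3 = 158, py0_3 = 142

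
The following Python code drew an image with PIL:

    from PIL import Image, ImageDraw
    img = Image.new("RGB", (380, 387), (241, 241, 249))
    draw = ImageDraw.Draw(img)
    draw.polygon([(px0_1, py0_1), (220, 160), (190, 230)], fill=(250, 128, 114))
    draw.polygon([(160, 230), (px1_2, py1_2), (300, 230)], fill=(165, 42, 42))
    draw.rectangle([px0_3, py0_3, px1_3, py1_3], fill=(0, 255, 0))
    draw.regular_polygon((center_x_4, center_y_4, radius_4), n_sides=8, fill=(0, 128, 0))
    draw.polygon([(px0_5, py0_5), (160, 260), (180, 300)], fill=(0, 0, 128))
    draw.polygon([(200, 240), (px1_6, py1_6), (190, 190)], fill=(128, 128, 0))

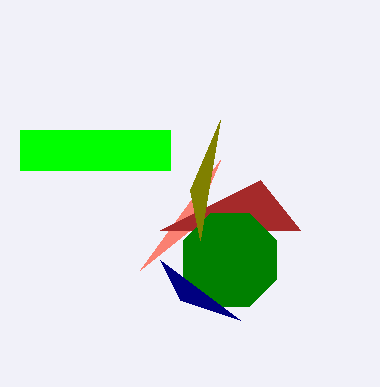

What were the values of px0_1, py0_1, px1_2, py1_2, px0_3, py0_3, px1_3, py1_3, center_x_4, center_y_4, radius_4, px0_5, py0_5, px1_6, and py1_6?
px0_1 = 140, py0_1 = 270, px1_2 = 260, py1_2 = 180, px0_3 = 20, py0_3 = 130, px1_3 = 170, py1_3 = 170, center_x_4 = 230, center_y_4 = 260, radius_4 = 50, px0_5 = 240, py0_5 = 320, px1_6 = 220, py1_6 = 120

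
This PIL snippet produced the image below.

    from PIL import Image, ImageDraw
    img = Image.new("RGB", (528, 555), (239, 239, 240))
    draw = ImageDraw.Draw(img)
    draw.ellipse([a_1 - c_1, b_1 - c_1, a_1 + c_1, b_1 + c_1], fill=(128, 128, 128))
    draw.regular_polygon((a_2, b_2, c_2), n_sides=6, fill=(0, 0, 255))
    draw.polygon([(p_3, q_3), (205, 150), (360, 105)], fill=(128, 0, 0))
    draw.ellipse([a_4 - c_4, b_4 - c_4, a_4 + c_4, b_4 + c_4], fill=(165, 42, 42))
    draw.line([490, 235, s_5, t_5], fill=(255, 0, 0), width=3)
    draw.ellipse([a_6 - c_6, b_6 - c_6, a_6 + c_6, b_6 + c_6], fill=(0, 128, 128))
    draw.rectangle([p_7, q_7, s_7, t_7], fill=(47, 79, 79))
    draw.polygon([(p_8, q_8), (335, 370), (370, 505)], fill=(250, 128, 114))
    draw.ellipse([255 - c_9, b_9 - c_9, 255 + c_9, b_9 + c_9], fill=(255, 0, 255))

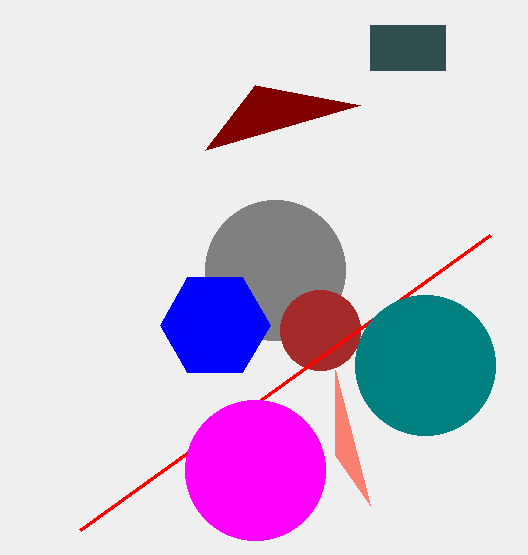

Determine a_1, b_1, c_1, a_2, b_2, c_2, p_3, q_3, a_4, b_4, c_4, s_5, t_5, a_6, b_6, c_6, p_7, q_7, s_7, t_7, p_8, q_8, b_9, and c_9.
a_1 = 275; b_1 = 270; c_1 = 70; a_2 = 215; b_2 = 325; c_2 = 55; p_3 = 255; q_3 = 85; a_4 = 320; b_4 = 330; c_4 = 40; s_5 = 80; t_5 = 530; a_6 = 425; b_6 = 365; c_6 = 70; p_7 = 370; q_7 = 25; s_7 = 445; t_7 = 70; p_8 = 335; q_8 = 455; b_9 = 470; c_9 = 70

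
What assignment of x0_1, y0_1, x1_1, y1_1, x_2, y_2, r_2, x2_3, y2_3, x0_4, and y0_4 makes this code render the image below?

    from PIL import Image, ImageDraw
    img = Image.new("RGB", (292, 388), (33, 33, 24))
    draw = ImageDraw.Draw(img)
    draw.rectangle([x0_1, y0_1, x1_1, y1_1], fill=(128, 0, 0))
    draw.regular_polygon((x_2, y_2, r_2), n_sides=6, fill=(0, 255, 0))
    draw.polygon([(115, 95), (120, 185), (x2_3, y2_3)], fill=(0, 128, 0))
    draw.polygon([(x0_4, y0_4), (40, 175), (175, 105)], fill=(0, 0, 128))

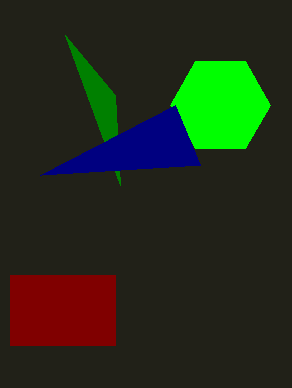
x0_1 = 10, y0_1 = 275, x1_1 = 115, y1_1 = 345, x_2 = 220, y_2 = 105, r_2 = 50, x2_3 = 65, y2_3 = 35, x0_4 = 200, y0_4 = 165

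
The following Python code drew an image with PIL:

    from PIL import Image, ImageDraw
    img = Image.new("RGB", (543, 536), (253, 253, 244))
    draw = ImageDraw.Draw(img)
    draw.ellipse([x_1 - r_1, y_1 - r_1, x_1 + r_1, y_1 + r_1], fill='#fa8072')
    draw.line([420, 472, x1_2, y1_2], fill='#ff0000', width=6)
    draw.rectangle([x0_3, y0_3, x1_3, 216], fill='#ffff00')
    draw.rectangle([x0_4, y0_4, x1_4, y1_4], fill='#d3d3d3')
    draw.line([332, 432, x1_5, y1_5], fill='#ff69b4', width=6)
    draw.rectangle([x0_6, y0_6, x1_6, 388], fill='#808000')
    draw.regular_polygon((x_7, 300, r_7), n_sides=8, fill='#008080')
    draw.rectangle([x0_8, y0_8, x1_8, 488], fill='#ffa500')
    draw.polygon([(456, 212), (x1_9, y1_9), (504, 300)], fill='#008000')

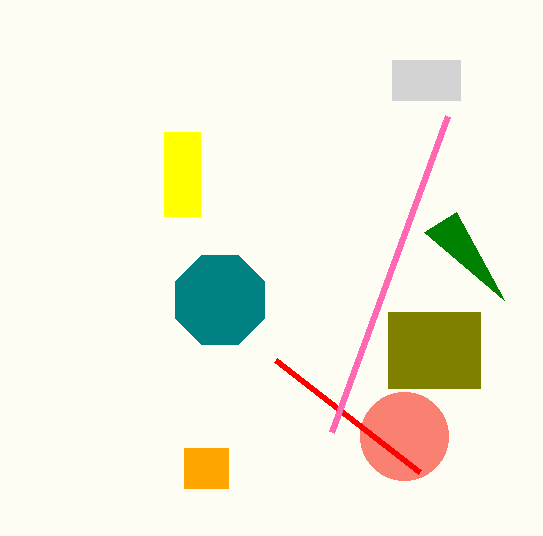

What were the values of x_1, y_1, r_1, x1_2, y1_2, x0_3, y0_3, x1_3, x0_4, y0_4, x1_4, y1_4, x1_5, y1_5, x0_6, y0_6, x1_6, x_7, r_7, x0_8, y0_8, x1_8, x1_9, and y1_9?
x_1 = 404; y_1 = 436; r_1 = 44; x1_2 = 276; y1_2 = 360; x0_3 = 164; y0_3 = 132; x1_3 = 200; x0_4 = 392; y0_4 = 60; x1_4 = 460; y1_4 = 100; x1_5 = 448; y1_5 = 116; x0_6 = 388; y0_6 = 312; x1_6 = 480; x_7 = 220; r_7 = 48; x0_8 = 184; y0_8 = 448; x1_8 = 228; x1_9 = 424; y1_9 = 232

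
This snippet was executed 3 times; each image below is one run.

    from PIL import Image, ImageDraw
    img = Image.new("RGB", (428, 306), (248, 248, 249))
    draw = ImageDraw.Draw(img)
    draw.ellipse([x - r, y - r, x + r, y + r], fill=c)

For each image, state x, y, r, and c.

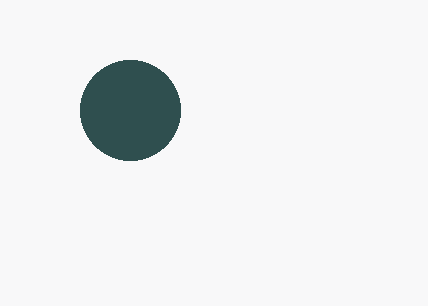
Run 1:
x = 130; y = 110; r = 50; c = 'darkslategray'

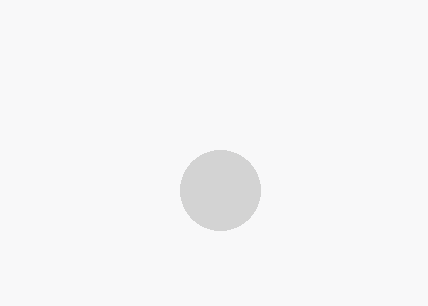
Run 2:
x = 220
y = 190
r = 40
c = 'lightgray'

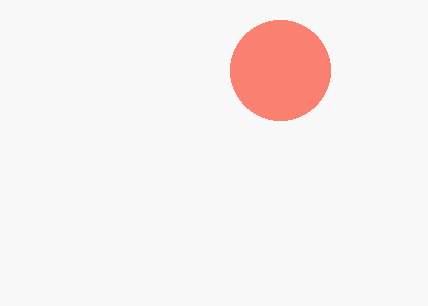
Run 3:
x = 280, y = 70, r = 50, c = 'salmon'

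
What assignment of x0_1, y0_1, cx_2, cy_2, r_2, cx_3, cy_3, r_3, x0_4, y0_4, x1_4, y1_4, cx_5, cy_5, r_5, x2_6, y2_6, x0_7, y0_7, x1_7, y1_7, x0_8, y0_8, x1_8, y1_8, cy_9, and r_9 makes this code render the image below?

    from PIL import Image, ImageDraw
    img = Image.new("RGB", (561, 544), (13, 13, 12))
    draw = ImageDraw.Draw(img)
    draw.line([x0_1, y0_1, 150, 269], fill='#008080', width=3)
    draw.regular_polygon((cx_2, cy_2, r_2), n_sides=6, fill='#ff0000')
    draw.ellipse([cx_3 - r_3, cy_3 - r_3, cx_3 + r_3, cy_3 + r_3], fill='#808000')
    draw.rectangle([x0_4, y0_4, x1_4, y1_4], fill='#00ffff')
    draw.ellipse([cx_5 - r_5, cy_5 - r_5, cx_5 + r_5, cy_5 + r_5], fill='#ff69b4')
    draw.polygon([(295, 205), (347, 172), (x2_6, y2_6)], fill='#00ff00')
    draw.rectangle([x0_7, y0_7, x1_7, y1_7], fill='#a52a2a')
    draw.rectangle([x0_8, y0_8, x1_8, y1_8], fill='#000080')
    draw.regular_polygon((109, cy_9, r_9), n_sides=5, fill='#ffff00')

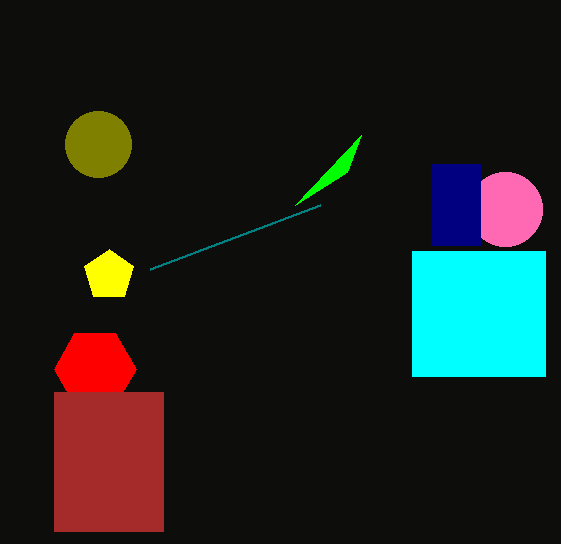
x0_1 = 320; y0_1 = 205; cx_2 = 95; cy_2 = 369; r_2 = 41; cx_3 = 98; cy_3 = 144; r_3 = 33; x0_4 = 412; y0_4 = 251; x1_4 = 545; y1_4 = 376; cx_5 = 505; cy_5 = 209; r_5 = 37; x2_6 = 361; y2_6 = 135; x0_7 = 54; y0_7 = 392; x1_7 = 163; y1_7 = 531; x0_8 = 431; y0_8 = 164; x1_8 = 480; y1_8 = 245; cy_9 = 275; r_9 = 26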